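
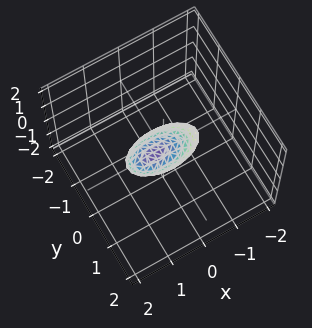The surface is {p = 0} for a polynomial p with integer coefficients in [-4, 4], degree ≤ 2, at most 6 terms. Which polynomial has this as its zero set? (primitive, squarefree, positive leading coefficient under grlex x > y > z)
x^2 - x*z + 3*y^2 - 2*y*z + 2*z^2 - 1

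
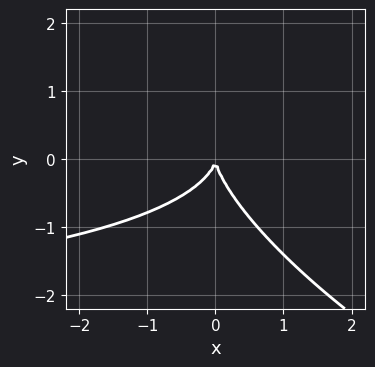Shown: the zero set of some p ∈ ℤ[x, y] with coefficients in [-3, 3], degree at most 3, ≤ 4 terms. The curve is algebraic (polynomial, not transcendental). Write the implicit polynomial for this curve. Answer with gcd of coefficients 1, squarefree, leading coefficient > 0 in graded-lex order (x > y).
x^2*y + 2*x*y^2 + 2*y^3 + 3*x^2

1. The degree is 3 — no degree-2 curve has this shape.
2. Observable constraints: it crosses the y-axis at the gridline y = 0; one x-axis crossing is at x = 0.
3. Solving for integer coefficients yields p as stated.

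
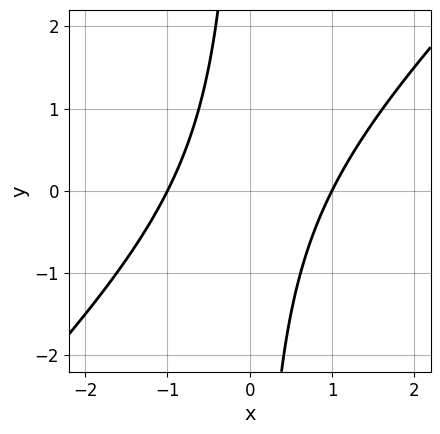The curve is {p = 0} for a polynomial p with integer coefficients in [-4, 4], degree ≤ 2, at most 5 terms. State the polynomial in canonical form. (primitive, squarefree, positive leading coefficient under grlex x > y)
x^2 - x*y - 1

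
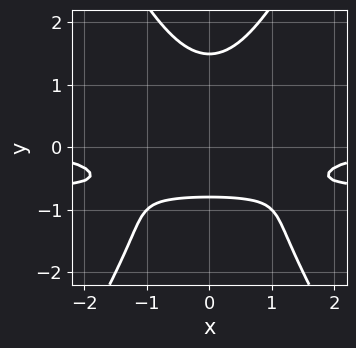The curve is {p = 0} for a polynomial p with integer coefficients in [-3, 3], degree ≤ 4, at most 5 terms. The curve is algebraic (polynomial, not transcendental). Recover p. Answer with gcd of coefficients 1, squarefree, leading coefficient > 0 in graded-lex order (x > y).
First, degree: the shape is more complex than any degree-3 curve, so deg p = 4.
Then, symmetries: the x ↦ −x reflection is a symmetry, so x appears only in even powers.
Next, observable constraints: the curve avoids every integer x-axis point in the box.
Finally, putting this together gives p.

3*x^2*y^2 - y^4 + 2*x^2*y + 2*y + 2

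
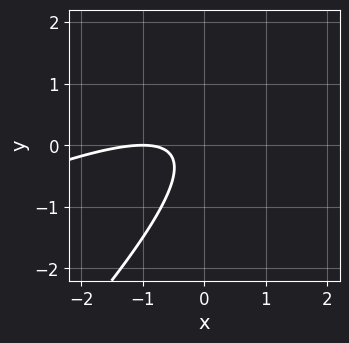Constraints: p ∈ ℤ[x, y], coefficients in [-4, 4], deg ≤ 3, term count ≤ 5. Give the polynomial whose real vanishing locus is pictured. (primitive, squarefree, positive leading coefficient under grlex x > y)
The degree is 2 — no degree-1 curve has this shape.
Against the integer gridlines: one x-axis crossing is at x = -1; no y-intercept at any integer in the box.
Solving for integer coefficients yields p as stated.

x^2 - 3*x*y + 2*y^2 + 2*x + 1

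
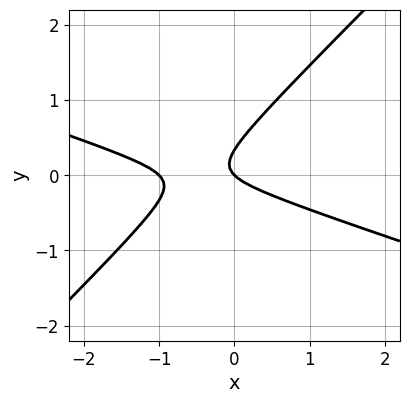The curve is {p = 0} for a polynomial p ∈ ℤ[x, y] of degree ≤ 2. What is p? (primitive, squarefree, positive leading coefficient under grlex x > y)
x^2 + 2*x*y - 3*y^2 + x + y

(a) Degree: no degree-1 curve has this shape, so deg p = 2.
(b) From the visible intercepts: the x-axis gridline crossings are at x ∈ {-1, 0}; it crosses the y-axis at the gridline y = 0.
(c) Matching integer coefficients to the picture gives p.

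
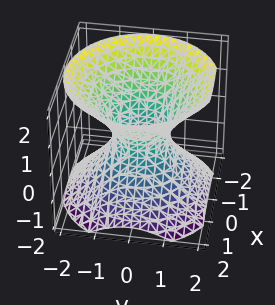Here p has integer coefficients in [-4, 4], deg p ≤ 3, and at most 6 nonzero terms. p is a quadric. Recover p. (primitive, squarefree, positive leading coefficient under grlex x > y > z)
3*x^2 + 3*y^2 - 3*z^2 - 2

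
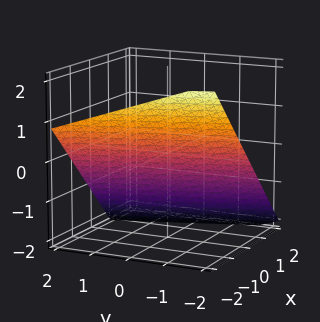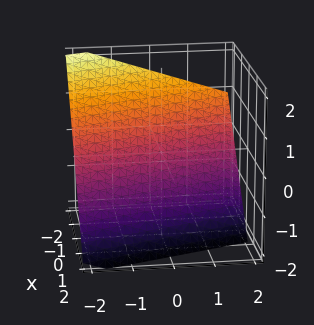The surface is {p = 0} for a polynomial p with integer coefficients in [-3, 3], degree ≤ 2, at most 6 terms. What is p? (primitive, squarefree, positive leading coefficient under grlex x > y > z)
The degree is 1 — every cross-section is a straight line — this is a plane.
Against the integer gridlines: one y-axis crossing is at y = -2.
These observations pin down the coefficients.

3*x + y + 3*z + 2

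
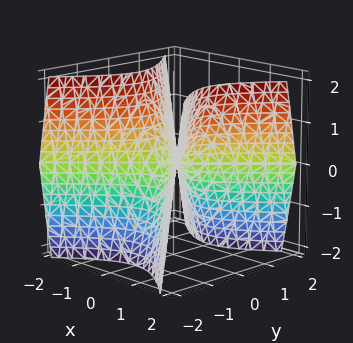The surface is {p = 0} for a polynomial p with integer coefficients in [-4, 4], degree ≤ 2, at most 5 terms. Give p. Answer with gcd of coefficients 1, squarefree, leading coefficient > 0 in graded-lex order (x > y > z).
3*x^2 - 3*y^2 - 2*z

(a) Degree: a hyperbolic paraboloid; a quadric, so deg p = 2.
(b) Symmetries: the y ↦ −y reflection is a symmetry, so y appears only in even powers; mirror symmetry x ↦ −x ⇒ only even powers of x.
(c) Observable constraints: it meets the z-axis at z = 0 (among the integer gridlines); one y-axis crossing is at y = 0; one x-axis crossing is at x = 0.
(d) Putting this together gives p.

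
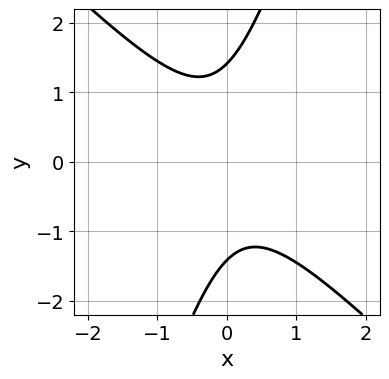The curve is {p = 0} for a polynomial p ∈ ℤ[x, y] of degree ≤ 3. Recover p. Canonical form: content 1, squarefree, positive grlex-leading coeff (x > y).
(a) The degree is 2 — no degree-1 curve has this shape.
(b) Against the integer gridlines: no x-intercept at any integer in the box.
(c) Fitting integer coefficients to these (and the overall shape) gives p.

3*x^2 + 2*x*y - y^2 + 2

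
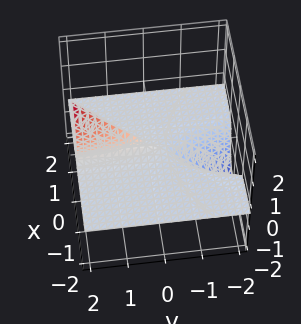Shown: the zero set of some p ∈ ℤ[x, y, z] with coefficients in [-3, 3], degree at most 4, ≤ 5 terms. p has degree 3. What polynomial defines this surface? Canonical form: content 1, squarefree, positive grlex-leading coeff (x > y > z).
3*x^2*z - y*z^2 + z^3 + x^2

The degree is 3 — a generic line meets the surface in up to 3 points.
From the axis intercepts and sections: every point of the y-axis in the box is on the surface; it crosses the x-axis at the gridline x = 0; it meets the z-axis at z = 0 (among the integer gridlines).
Matching integer coefficients to the picture gives p.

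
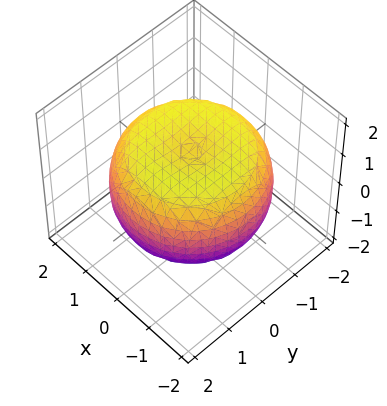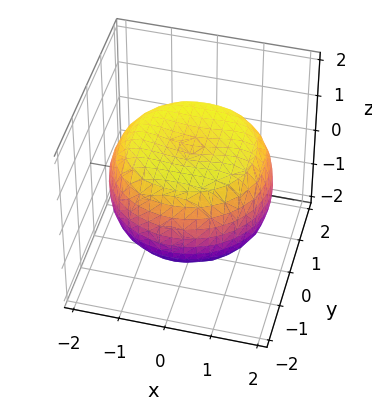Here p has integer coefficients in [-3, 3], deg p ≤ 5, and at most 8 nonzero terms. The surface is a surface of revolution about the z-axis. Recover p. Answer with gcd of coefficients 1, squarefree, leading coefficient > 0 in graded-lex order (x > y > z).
x^4 + 2*x^2*y^2 + y^4 - 2*x^2 - 2*y^2 + 3*z^2 - 3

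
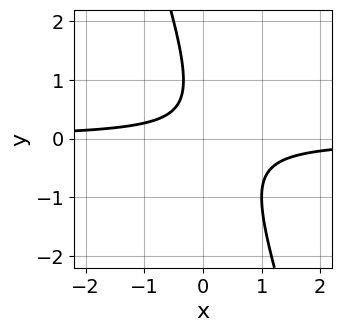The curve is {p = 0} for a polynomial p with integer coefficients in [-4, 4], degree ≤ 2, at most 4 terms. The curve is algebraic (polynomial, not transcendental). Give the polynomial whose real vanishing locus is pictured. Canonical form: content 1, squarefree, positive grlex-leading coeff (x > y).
3*x*y + y^2 - y + 1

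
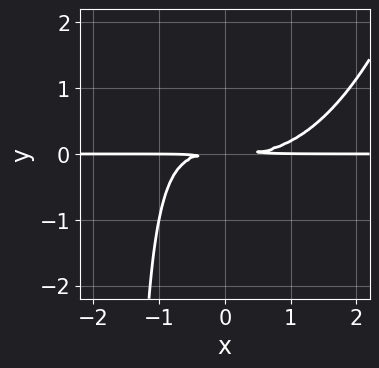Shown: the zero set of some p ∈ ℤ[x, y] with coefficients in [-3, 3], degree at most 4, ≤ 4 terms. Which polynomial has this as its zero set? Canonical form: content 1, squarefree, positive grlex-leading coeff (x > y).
x^3*y - 2*x*y^2 - 3*y^2

First, degree: a generic line meets the curve in up to 4 points, so deg p = 4.
Next, reading off the gridlines: every point of the x-axis in the box is on the curve.
Finally, assembling these constraints gives the stated polynomial.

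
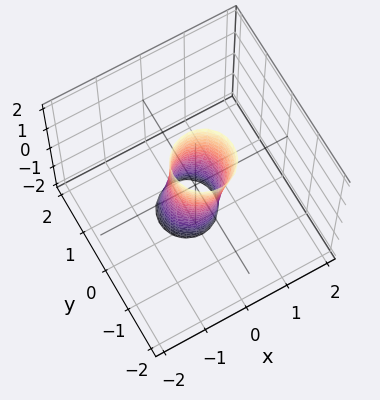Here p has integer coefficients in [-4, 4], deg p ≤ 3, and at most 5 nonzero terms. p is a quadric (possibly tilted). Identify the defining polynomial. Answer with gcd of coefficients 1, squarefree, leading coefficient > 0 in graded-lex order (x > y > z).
3*x^2 + 3*y^2 + y*z - 1

First, the degree is 2 — no degree-1 surface has this shape.
Then, from the visible intercepts: no z-intercept at any integer in the box.
Finally, putting this together gives p.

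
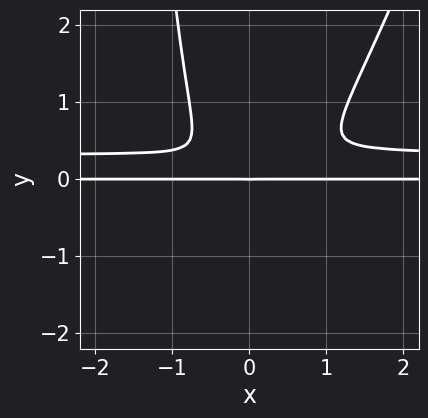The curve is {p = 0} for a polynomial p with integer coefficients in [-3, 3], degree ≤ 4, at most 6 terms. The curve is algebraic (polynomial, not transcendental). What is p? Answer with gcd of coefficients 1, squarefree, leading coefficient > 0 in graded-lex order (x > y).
Degree: a generic line meets the curve in up to 4 points, so deg p = 4.
From the visible intercepts: every point of the x-axis in the box is on the curve; it crosses the y-axis at the gridline y = 0.
Solving for integer coefficients yields p as stated.

3*x^2*y^2 - x*y^3 - x^2*y - 2*y^3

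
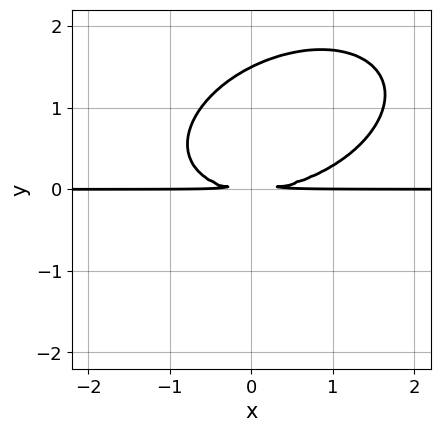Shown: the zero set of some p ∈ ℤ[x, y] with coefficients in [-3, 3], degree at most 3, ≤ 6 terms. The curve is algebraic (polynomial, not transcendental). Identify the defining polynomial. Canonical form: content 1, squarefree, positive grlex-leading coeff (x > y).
First, deg p = 3. No degree-2 curve has this shape.
Then, reading off the gridlines: the visible x-axis segment lies entirely on the curve.
Finally, fitting integer coefficients to these (and the overall shape) gives p.

x^2*y - x*y^2 + 2*y^3 - 3*y^2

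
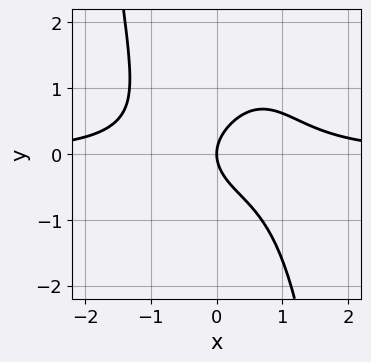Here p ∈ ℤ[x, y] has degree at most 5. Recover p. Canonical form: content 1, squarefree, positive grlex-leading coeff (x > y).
1. Degree: no degree-3 curve has this shape, so deg p = 4.
2. Reading off the gridlines: it meets the y-axis at y = 0 (among the integer gridlines); one x-axis crossing is at x = 0.
3. The integer polynomial consistent with all of this is the stated p.

x^3*y + y^2 - x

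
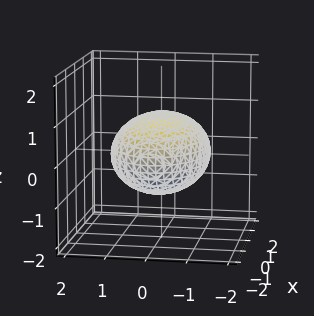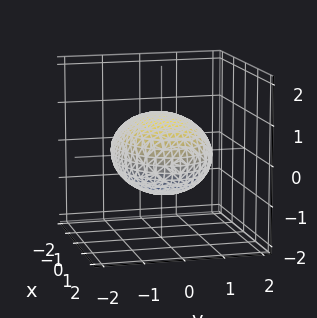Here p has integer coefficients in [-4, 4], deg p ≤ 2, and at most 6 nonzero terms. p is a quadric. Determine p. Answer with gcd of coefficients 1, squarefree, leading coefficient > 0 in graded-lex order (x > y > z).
First, deg p = 2. A closed, bounded, convex surface; a quadric.
Next, symmetries: it's symmetric under x → −x, forcing even powers of x; the z ↦ −z reflection is a symmetry, so z appears only in even powers; the y ↦ −y reflection is a symmetry, so y appears only in even powers.
Next, checking where it meets the axes: the z-axis gridline crossings are at z ∈ {-1, 1}.
Finally, these observations pin down the coefficients.

x^2 + 2*y^2 + 3*z^2 - 3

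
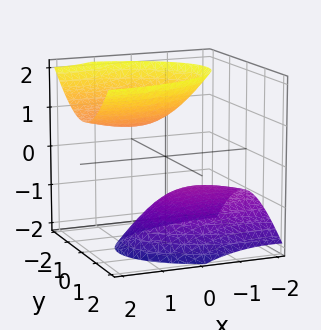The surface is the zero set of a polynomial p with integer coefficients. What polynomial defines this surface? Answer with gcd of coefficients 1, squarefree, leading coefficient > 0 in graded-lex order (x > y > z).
x^2 - 2*x*z + 3*y^2 + y*z - 2*z^2 + 2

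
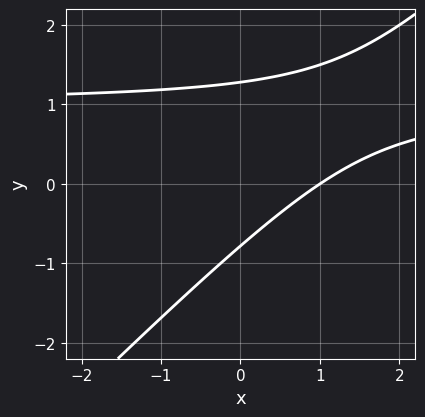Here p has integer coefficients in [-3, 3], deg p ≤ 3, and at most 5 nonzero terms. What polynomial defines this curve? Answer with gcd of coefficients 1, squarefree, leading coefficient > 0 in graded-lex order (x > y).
2*x*y - 2*y^2 - 2*x + y + 2

First, degree: no degree-1 curve has this shape, so deg p = 2.
Then, against the integer gridlines: one x-axis crossing is at x = 1.
Finally, together with the visible shape, these determine p as stated.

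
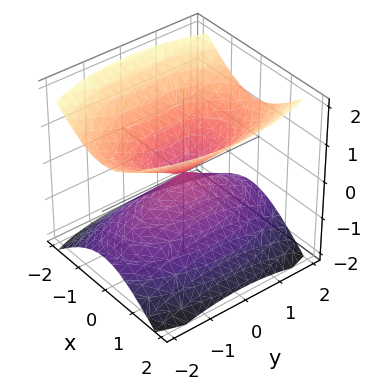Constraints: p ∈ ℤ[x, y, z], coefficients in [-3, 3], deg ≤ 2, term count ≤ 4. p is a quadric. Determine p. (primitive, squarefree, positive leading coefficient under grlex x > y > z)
First, the picture has 2 separate pieces.
Next, the degree is 2 — two nappes meeting at a single point; a quadric.
Next, symmetries: mirror symmetry z ↦ −z ⇒ only even powers of z; it's symmetric under x → −x, forcing even powers of x; the y ↦ −y reflection is a symmetry, so y appears only in even powers.
Then, from the axis intercepts and sections: it meets the x-axis at x = 0 (among the integer gridlines); one y-axis crossing is at y = 0; one z-axis crossing is at z = 0.
Finally, solving for integer coefficients yields p as stated.

3*x^2 + y^2 - 3*z^2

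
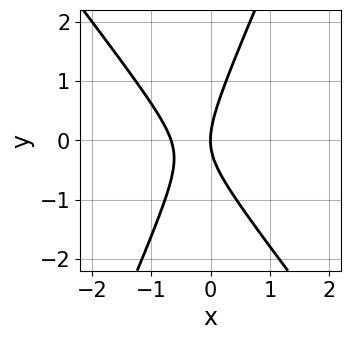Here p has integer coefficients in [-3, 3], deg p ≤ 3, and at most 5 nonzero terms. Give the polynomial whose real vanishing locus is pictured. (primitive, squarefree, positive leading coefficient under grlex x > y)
First, deg p = 2.
Next, checking where it meets the axes: it crosses the y-axis at the gridline y = 0; it crosses the x-axis at the gridline x = 0.
Finally, the integer polynomial consistent with all of this is the stated p.

3*x^2 + x*y - y^2 + 2*x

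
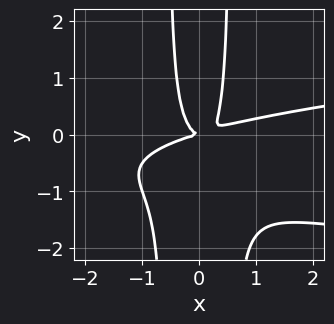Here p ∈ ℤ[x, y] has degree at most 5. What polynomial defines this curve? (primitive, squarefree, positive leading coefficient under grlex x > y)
3*x^2*y^2 - x^3 + 3*x^2*y - y^2

1. Degree: the shape is more complex than any degree-3 curve, so deg p = 4.
2. From the axis intercepts and sections: one y-axis crossing is at y = 0; it crosses the x-axis at the gridline x = 0.
3. Together with the visible shape, these determine p as stated.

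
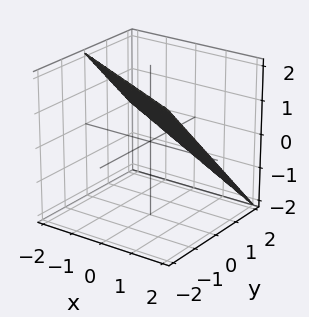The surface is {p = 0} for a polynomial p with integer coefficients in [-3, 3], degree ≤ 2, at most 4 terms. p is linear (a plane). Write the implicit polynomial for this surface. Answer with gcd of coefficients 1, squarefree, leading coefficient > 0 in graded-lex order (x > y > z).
x + 2*y + 2*z - 2

deg p = 1. The surface is flat (a plane).
Checking where it meets the axes: it meets the z-axis at z = 1 (among the integer gridlines); it crosses the y-axis at the gridline y = 1; it meets the x-axis at x = 2 (among the integer gridlines).
These observations pin down the coefficients.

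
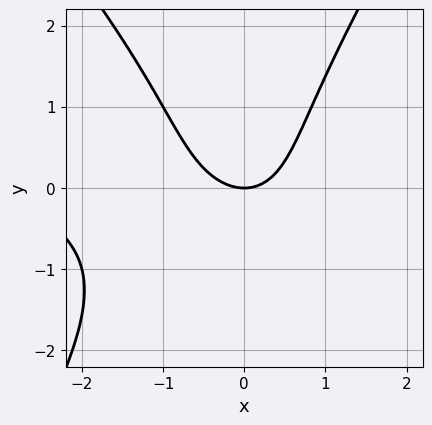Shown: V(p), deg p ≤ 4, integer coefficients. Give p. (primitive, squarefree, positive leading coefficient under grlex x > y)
x^3 + 2*x^2*y - y^3 + 3*x^2 - 3*y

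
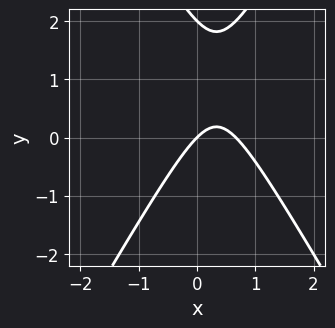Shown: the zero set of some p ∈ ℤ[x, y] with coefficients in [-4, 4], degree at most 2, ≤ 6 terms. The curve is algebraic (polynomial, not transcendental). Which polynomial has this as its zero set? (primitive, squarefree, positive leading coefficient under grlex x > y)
The degree is 2 — the shape is more complex than any degree-1 curve.
From the axis intercepts and sections: among the integer gridlines, it crosses the y-axis at y ∈ {0, 2}; it crosses the x-axis at the gridline x = 0.
Together with the visible shape, these determine p as stated.

3*x^2 - y^2 - 2*x + 2*y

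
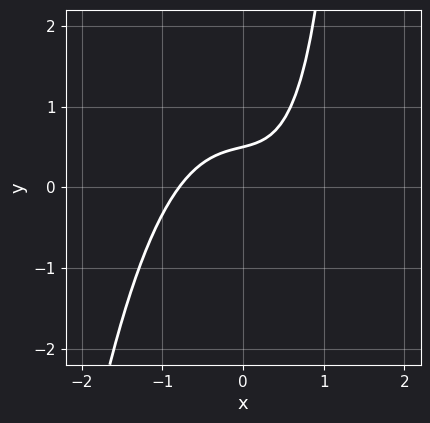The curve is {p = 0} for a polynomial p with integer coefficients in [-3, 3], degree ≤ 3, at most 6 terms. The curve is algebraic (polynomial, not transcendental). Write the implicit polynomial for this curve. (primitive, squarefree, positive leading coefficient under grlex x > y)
2*x^3 + x*y - 2*y + 1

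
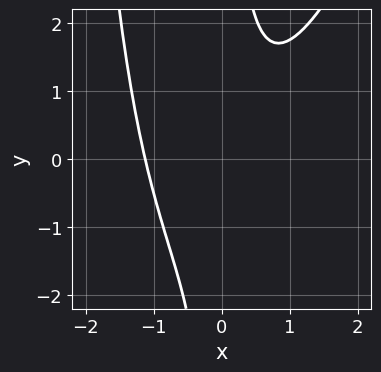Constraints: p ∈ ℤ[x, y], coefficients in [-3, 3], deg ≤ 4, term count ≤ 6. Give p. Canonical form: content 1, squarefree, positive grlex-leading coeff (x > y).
3*x^3 - x^2*y + x^2 - 3*x*y + 3

First, degree: no degree-2 curve has this shape, so deg p = 3.
Then, from the axis intercepts and sections: it misses every integer gridline on the y-axis.
Finally, the integer polynomial consistent with all of this is the stated p.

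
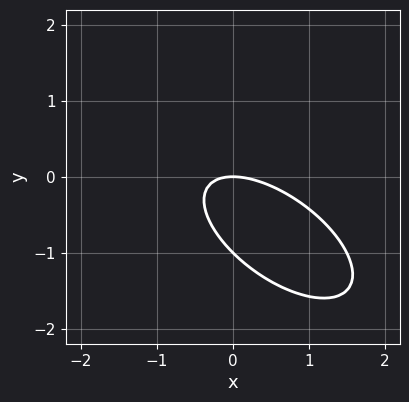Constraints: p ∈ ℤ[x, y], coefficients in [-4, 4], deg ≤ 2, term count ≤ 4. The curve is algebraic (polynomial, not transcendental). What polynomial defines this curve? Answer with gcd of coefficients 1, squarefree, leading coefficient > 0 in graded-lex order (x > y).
2*x^2 + 3*x*y + 3*y^2 + 3*y

First, the degree is 2 — no degree-1 curve has this shape.
Then, checking where it meets the axes: it meets the x-axis at x = 0 (among the integer gridlines); the y-axis gridline crossings are at y ∈ {-1, 0}.
Finally, together with the visible shape, these determine p as stated.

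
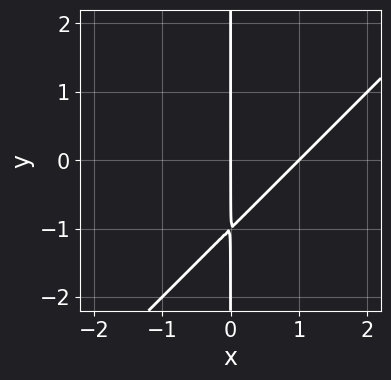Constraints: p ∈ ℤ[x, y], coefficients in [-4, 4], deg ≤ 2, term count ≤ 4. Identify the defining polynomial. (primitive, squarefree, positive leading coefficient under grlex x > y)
x^2 - x*y - x

(a) deg p = 2. A generic line meets the curve in up to 2 points.
(b) From the axis intercepts and sections: the x-axis gridline crossings are at x ∈ {0, 1}; the visible y-axis segment lies entirely on the curve.
(c) Solving for integer coefficients yields p as stated.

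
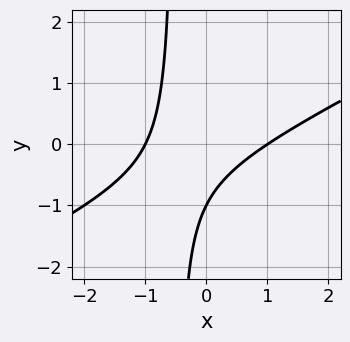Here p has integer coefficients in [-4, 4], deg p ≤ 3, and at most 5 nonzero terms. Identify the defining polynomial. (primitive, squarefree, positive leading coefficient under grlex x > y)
x^2 - 2*x*y - y - 1

First, deg p = 2. No degree-1 curve has this shape.
Then, from the visible intercepts: the x-axis gridline crossings are at x ∈ {-1, 1}; it meets the y-axis at y = -1 (among the integer gridlines).
Finally, these observations pin down the coefficients.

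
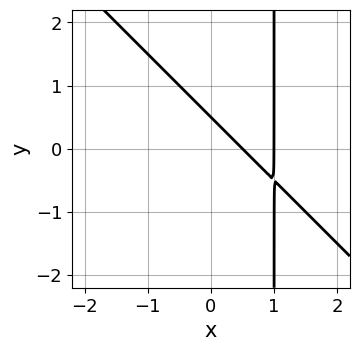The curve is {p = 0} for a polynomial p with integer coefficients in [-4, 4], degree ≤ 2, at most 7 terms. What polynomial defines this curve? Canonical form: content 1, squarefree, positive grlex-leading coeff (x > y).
2*x^2 + 2*x*y - 3*x - 2*y + 1

First, deg p = 2.
Next, from the axis intercepts and sections: one x-axis crossing is at x = 1.
Finally, fitting integer coefficients to these (and the overall shape) gives p.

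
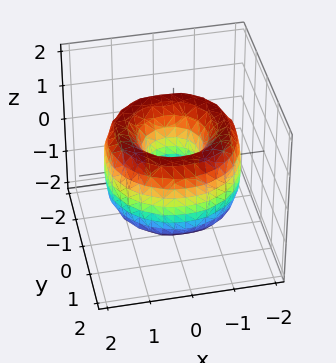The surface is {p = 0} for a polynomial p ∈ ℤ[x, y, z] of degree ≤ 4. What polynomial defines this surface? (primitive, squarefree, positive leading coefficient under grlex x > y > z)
x^4 + 2*x^2*y^2 + y^4 - 3*x^2 - 3*y^2 + z^2 + 1

deg p = 4. A generic line meets the surface in up to 4 points.
Symmetries: rotational symmetry about the z-axis ⇒ p depends on x, y only through x² + y².
Observable constraints: the surface avoids every integer z-axis point in the box; a circular section at z = -1 has radius exactly 1.
These observations pin down the coefficients.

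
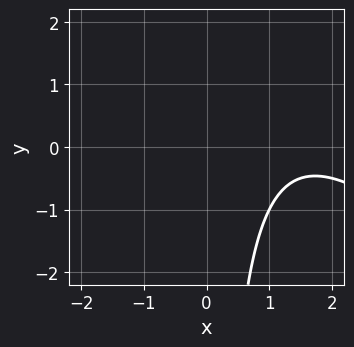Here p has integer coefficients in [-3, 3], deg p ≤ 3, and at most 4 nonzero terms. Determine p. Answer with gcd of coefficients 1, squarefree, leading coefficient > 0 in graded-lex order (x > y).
x^2 + x*y - 3*x + 3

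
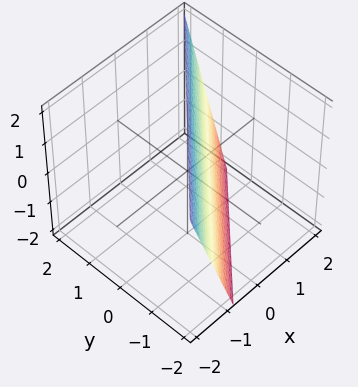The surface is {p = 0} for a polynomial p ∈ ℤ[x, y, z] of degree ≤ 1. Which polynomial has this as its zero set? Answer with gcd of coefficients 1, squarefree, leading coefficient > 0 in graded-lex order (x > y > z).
3*x - 3*y + z - 2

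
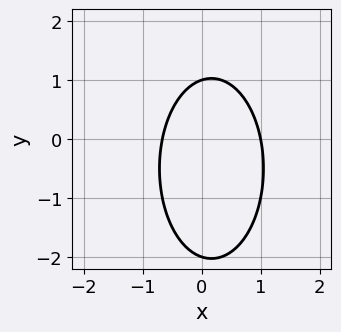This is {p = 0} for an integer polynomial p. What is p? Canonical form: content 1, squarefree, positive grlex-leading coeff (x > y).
The degree is 2 — a generic line meets the curve in up to 2 points.
Observable constraints: the y-axis gridline crossings are at y ∈ {-2, 1}; one x-axis crossing is at x = 1.
These observations pin down the coefficients.

3*x^2 + y^2 - x + y - 2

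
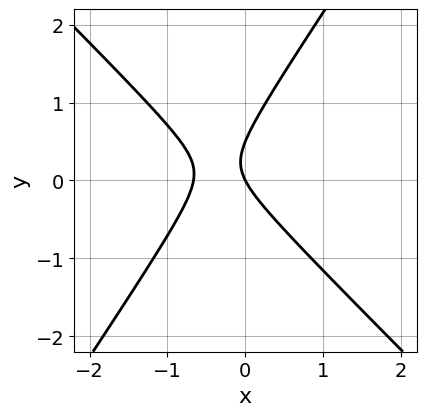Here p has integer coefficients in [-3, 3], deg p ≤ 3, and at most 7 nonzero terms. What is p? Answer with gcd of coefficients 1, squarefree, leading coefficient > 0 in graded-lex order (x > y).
(a) The degree is 2 — a generic line meets the curve in up to 2 points.
(b) Observable constraints: it crosses the y-axis at the gridline y = 0; one x-axis crossing is at x = 0.
(c) Assembling these constraints gives the stated polynomial.

3*x^2 + x*y - 2*y^2 + 2*x + y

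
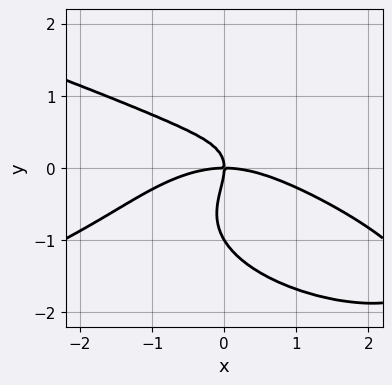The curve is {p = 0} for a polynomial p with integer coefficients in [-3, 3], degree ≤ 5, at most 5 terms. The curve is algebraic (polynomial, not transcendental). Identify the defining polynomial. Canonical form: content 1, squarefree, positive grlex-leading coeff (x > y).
3*y^4 + x^3 - 2*x*y^2 + 3*y^3 + 3*x*y

(a) Degree: a generic line meets the curve in up to 4 points, so deg p = 4.
(b) Observable constraints: it meets the x-axis at x = 0 (among the integer gridlines); among the integer gridlines, it crosses the y-axis at y ∈ {-1, 0}.
(c) Assembling these constraints gives the stated polynomial.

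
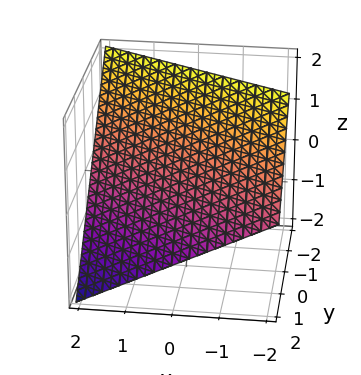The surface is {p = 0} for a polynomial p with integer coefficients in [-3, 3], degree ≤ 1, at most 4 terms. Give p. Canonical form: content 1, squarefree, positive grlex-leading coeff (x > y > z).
The degree is 1 — every cross-section is a straight line — this is a plane.
Reading off the gridlines: it meets the z-axis at z = 1 (among the integer gridlines); one y-axis crossing is at y = 1.
Solving for integer coefficients yields p as stated. Check: (2, 0, 0) on the x-axis lies on the surface, and p(2, 0, 0) = 0. ✓

x + 2*y + 2*z - 2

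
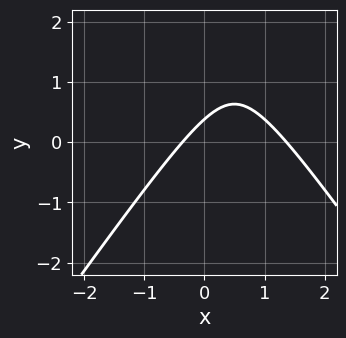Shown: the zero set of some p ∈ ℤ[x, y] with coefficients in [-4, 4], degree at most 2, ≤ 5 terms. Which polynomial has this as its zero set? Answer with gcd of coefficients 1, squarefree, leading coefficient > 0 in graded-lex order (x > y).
2*x^2 - y^2 - 2*x + 3*y - 1

(a) Degree: no degree-1 curve has this shape, so deg p = 2.
(b) Matching integer coefficients to the picture gives p.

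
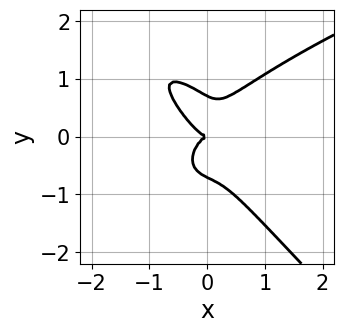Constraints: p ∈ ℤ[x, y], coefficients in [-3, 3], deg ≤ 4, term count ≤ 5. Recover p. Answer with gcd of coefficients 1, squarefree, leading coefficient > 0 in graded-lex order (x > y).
deg p = 4. The shape is more complex than any degree-3 curve.
Checking where it meets the axes: one y-axis crossing is at y = 0; it crosses the x-axis at the gridline x = 0.
Assembling these constraints gives the stated polynomial.

2*x*y^3 + 2*y^4 - 3*x^3 - x^2*y - y^2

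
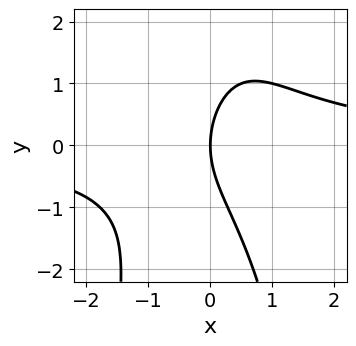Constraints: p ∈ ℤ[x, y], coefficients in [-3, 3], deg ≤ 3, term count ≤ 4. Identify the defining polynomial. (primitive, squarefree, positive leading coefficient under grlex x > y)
2*x^2*y + y^2 - 3*x

1. Degree: no degree-2 curve has this shape, so deg p = 3.
2. Checking where it meets the axes: it meets the x-axis at x = 0 (among the integer gridlines); one y-axis crossing is at y = 0.
3. Assembling these constraints gives the stated polynomial.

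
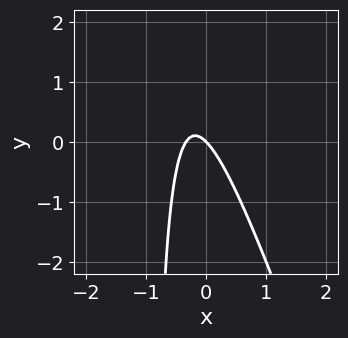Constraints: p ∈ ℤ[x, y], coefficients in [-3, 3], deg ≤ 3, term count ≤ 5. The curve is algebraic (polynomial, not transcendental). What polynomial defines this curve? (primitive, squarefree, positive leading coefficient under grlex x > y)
3*x^2 + x*y + x + y

Degree: the shape is more complex than any degree-1 curve, so deg p = 2.
Checking where it meets the axes: it meets the x-axis at x = 0 (among the integer gridlines); one y-axis crossing is at y = 0.
Together with the visible shape, these determine p as stated.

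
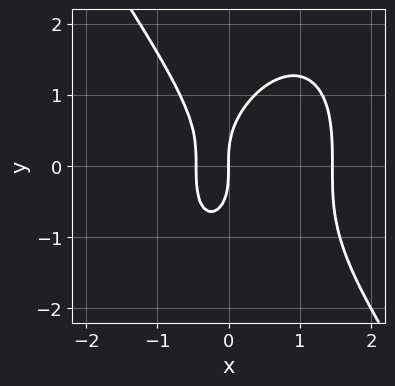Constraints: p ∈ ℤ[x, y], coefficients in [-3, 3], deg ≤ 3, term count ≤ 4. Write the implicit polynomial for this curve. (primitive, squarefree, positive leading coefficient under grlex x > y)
deg p = 3.
Reading off the gridlines: it crosses the x-axis at the gridline x = 0; it crosses the y-axis at the gridline y = 0.
Matching integer coefficients to the picture gives p.

3*x^3 + y^3 - 3*x^2 - 2*x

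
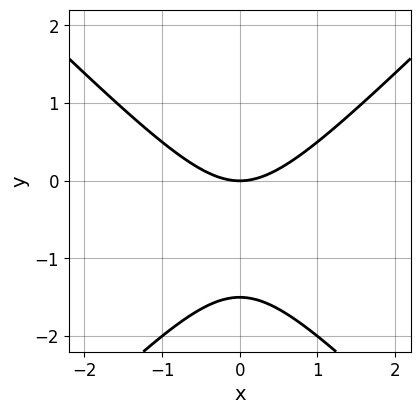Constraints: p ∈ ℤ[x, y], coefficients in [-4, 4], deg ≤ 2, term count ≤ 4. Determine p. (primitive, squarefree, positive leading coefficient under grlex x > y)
2*x^2 - 2*y^2 - 3*y

First, degree: no degree-1 curve has this shape, so deg p = 2.
Next, symmetries: mirror symmetry x ↦ −x ⇒ only even powers of x.
Then, reading off the gridlines: it crosses the y-axis at the gridline y = 0; one x-axis crossing is at x = 0.
Finally, these observations pin down the coefficients.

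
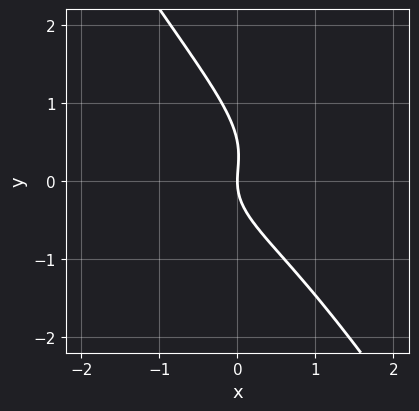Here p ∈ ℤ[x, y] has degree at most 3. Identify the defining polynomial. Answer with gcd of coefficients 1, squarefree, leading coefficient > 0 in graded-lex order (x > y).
3*x*y^2 + 2*y^3 - y^2 + 2*x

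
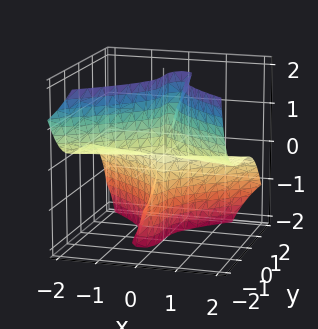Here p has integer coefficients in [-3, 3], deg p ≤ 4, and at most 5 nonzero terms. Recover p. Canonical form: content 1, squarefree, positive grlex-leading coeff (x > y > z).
3*x^2*z - x*z^2 + 2*y^3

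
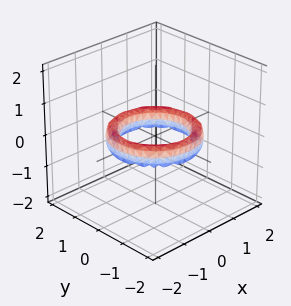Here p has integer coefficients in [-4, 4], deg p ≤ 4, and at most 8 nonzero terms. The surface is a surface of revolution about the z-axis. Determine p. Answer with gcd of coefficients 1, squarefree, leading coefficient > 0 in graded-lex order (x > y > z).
x^4 + 2*x^2*y^2 + y^4 - 3*x^2 - 3*y^2 + 2*z^2 + 2

1. deg p = 4. A generic line meets the surface in up to 4 points.
2. Symmetries: the z-axis is an axis of rotation, so x and y enter only as x² + y².
3. From the axis intercepts and sections: a circular section at z = 0 has radius exactly 1; among the integer gridlines, it crosses the y-axis at y ∈ {-1, 1}; it misses every integer gridline on the z-axis.
4. Solving for integer coefficients yields p as stated. Check: (1, 0, 0) on the x-axis lies on the surface, and p(1, 0, 0) = 0. ✓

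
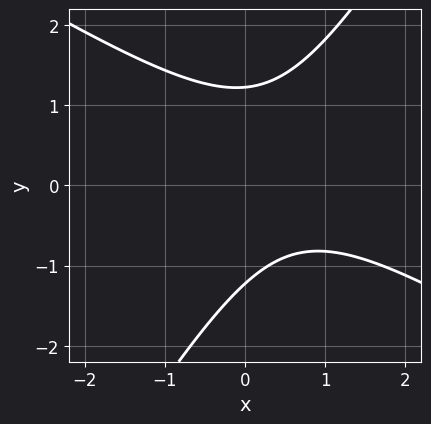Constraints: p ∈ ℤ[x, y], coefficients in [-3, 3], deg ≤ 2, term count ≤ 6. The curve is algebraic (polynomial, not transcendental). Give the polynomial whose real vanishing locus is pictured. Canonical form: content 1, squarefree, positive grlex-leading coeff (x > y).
2*x^2 + 2*x*y - 2*y^2 - 2*x + 3

(a) The degree is 2 — a generic line meets the curve in up to 2 points.
(b) Against the integer gridlines: the curve avoids every integer x-axis point in the box.
(c) Solving for integer coefficients yields p as stated.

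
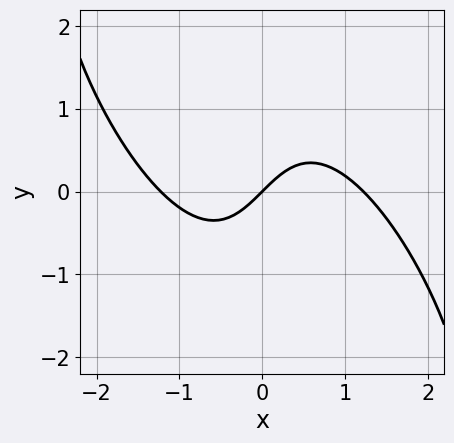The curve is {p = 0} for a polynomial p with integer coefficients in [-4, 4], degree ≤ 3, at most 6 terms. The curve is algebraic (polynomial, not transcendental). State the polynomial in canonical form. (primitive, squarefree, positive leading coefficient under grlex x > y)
First, the degree is 3 — no degree-2 curve has this shape.
Then, checking where it meets the axes: one y-axis crossing is at y = 0; it meets the x-axis at x = 0 (among the integer gridlines).
Finally, putting this together gives p.

2*x^3 + 2*x^2*y + x*y^2 - 3*x + 3*y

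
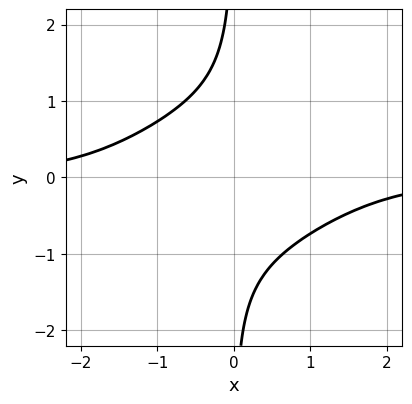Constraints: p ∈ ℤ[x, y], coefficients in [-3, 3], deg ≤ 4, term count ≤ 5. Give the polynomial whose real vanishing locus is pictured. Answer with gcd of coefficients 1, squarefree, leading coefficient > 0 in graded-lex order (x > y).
Degree: no degree-3 curve has this shape, so deg p = 4.
Reading off the gridlines: it misses every integer gridline on the x-axis; no y-intercept at any integer in the box.
Together with the visible shape, these determine p as stated.

x^3*y - 2*x^2*y^2 + 3*x*y^3 + 3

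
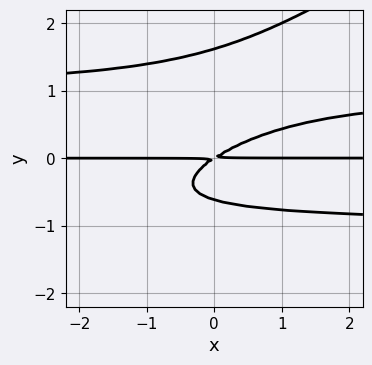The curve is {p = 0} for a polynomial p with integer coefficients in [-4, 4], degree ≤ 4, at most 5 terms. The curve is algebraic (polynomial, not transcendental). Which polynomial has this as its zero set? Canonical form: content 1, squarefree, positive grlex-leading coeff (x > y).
(a) deg p = 4. A generic line meets the curve in up to 4 points.
(b) Observable constraints: every point of the x-axis in the box is on the curve.
(c) Together with the visible shape, these determine p as stated.

2*x*y^3 - 3*y^4 + 3*y^3 - 2*x*y + 3*y^2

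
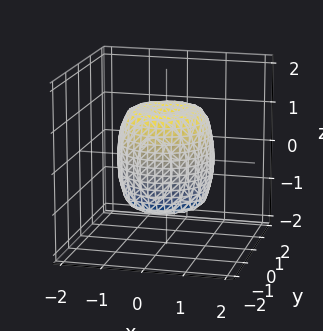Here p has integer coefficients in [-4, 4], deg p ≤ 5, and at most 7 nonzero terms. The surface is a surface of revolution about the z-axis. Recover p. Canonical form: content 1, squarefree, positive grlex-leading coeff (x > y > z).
2*x^4 + 4*x^2*y^2 + 2*y^4 - 2*x^2 - 2*y^2 + z^2 - 1

First, degree: no degree-3 surface has this shape, so deg p = 4.
Then, by symmetry, the z-axis is an axis of rotation, so x and y enter only as x² + y².
Next, reading off the gridlines: a circular section at z = 0 has radius between 1 and 2; among the integer gridlines, it crosses the z-axis at z ∈ {-1, 1}.
Finally, matching integer coefficients to the picture gives p.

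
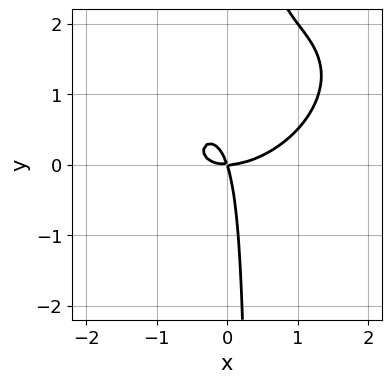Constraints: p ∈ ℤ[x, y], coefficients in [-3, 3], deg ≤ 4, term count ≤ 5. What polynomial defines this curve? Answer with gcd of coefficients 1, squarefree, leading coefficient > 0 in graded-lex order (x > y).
1. Degree: the shape is more complex than any degree-2 curve, so deg p = 3.
2. Reading off the gridlines: one y-axis crossing is at y = 0; it meets the x-axis at x = 0 (among the integer gridlines).
3. Matching integer coefficients to the picture gives p.

2*x^3 - 2*x^2*y + 3*x*y^2 - 3*x*y - y^2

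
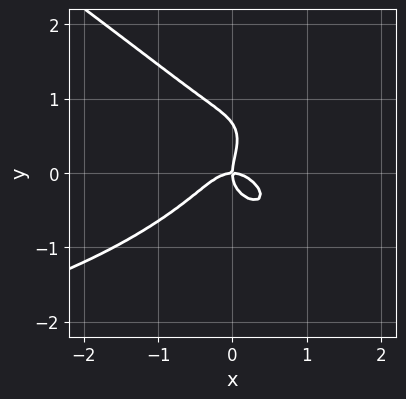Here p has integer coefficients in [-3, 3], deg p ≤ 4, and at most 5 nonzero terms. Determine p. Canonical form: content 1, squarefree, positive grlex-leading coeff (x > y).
x^3*y + 3*y^4 + 3*x^3 - 2*y^3 + 2*x*y

The degree is 4 — a generic line meets the curve in up to 4 points.
Against the integer gridlines: it meets the x-axis at x = 0 (among the integer gridlines); one y-axis crossing is at y = 0.
Matching integer coefficients to the picture gives p.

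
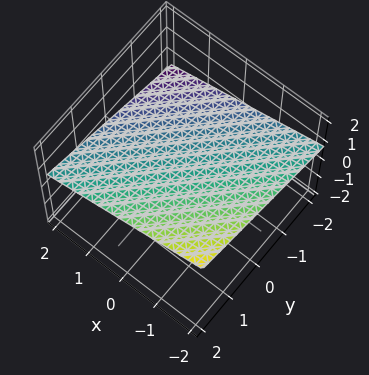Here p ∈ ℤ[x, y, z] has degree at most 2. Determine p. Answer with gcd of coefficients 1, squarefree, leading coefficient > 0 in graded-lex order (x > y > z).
x - y + 3*z - 2

deg p = 1. Every cross-section is a straight line — this is a plane.
Reading off the gridlines: it meets the y-axis at y = -2 (among the integer gridlines); one x-axis crossing is at x = 2.
Matching integer coefficients to the picture gives p.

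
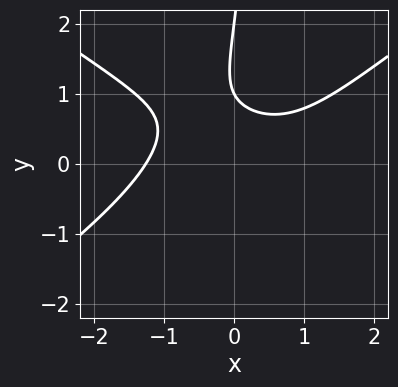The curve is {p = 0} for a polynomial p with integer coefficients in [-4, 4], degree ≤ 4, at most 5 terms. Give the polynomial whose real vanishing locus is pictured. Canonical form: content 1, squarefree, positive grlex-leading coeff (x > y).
x^3 - 2*x*y^2 + y^2 - 3*y + 2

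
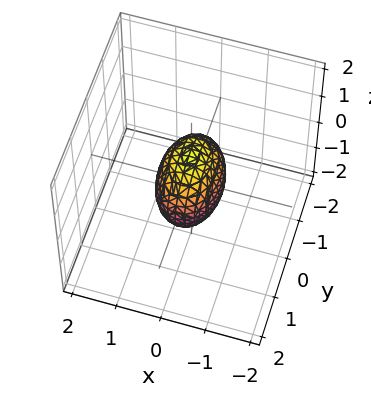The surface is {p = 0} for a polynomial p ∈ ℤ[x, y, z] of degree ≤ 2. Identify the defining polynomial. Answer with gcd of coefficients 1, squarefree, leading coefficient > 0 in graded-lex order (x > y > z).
1. The degree is 2 — bounded and convex; a quadric.
2. Symmetries: mirror symmetry x ↦ −x ⇒ only even powers of x; it's symmetric under z → −z, forcing even powers of z; it's symmetric under y → −y, forcing even powers of y.
3. Observable constraints: the y-axis gridline crossings are at y ∈ {-1, 1}; among the integer gridlines, it crosses the z-axis at z ∈ {-1, 1}.
4. Solving for integer coefficients yields p as stated.

2*x^2 + y^2 + z^2 - 1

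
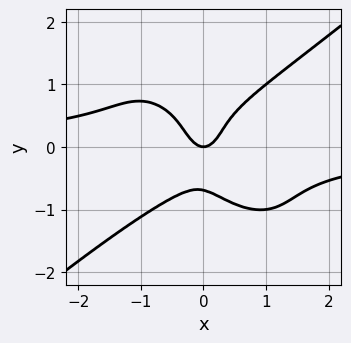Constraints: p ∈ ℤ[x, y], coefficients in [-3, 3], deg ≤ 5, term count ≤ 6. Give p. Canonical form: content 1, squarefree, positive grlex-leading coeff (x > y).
3*x^3*y - 2*x*y^3 - 3*y^4 + 3*x^2 - y

First, the degree is 4 — a generic line meets the curve in up to 4 points.
Then, reading off the gridlines: it crosses the x-axis at the gridline x = 0; one y-axis crossing is at y = 0.
Finally, the integer polynomial consistent with all of this is the stated p.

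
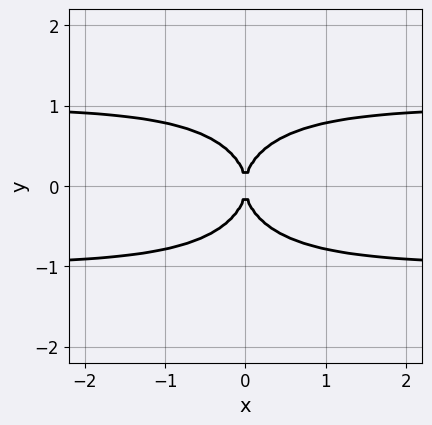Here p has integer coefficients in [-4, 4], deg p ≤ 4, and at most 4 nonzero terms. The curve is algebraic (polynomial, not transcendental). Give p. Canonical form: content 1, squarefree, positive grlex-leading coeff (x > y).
x^2*y^2 + y^4 - x^2

First, deg p = 4.
Then, symmetries: it's symmetric under x → −x, forcing even powers of x; it's symmetric under y → −y, forcing even powers of y.
Then, against the integer gridlines: one y-axis crossing is at y = 0; it crosses the x-axis at the gridline x = 0.
Finally, matching integer coefficients to the picture gives p.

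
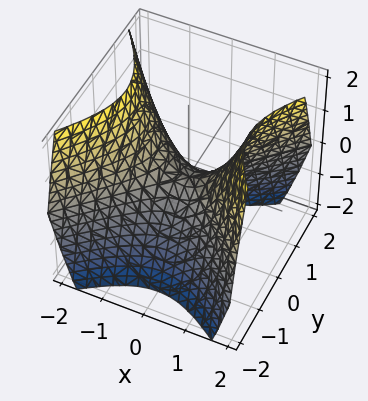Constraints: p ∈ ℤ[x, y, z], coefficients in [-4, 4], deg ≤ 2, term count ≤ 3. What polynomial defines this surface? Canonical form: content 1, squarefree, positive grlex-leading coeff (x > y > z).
x^2 - y^2 - z

Degree: a saddle surface; a quadric, so deg p = 2.
Symmetries: the y ↦ −y reflection is a symmetry, so y appears only in even powers; mirror symmetry x ↦ −x ⇒ only even powers of x.
Checking where it meets the axes: it crosses the y-axis at the gridline y = 0; it meets the z-axis at z = 0 (among the integer gridlines).
Solving for integer coefficients yields p as stated.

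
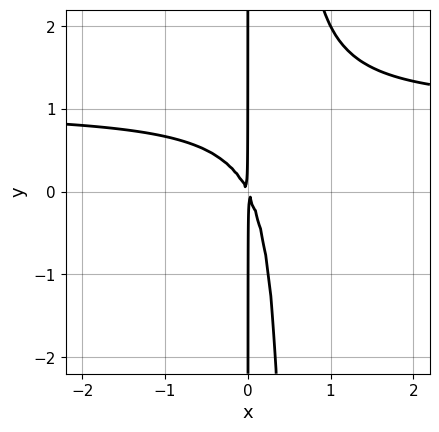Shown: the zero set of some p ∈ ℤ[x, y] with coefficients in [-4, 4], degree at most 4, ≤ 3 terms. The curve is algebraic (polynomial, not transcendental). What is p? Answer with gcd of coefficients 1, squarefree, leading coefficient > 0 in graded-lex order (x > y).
(a) Degree: a generic line meets the curve in up to 3 points, so deg p = 3.
(b) From the axis intercepts and sections: every point of the y-axis in the box is on the curve.
(c) Together with the visible shape, these determine p as stated.

2*x^2*y - 2*x^2 - x*y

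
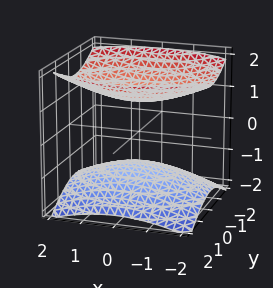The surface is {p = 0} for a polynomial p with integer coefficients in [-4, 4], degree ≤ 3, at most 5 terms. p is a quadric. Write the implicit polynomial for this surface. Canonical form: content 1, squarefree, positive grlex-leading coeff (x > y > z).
x^2 + 2*y^2 - 3*z^2 + 3

(a) There are 2 components.
(b) The degree is 2 — two sheets facing apart; a quadric.
(c) Symmetries: the z ↦ −z reflection is a symmetry, so z appears only in even powers; it's symmetric under x → −x, forcing even powers of x; it's symmetric under y → −y, forcing even powers of y.
(d) Against the integer gridlines: among the integer gridlines, it crosses the z-axis at z ∈ {-1, 1}; the surface avoids every integer y-axis point in the box; the surface avoids every integer x-axis point in the box.
(e) The integer polynomial consistent with all of this is the stated p.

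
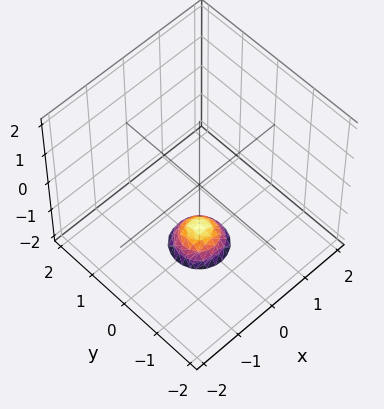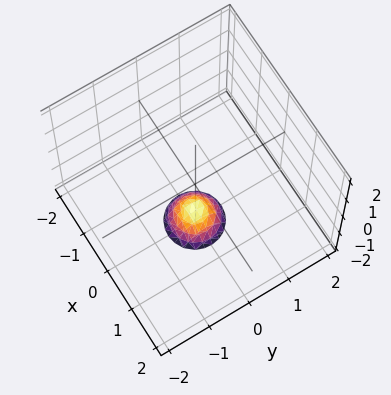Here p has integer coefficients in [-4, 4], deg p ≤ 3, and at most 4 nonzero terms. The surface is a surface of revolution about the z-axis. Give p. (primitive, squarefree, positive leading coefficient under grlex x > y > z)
The degree is 2 — the shape is more complex than any degree-1 surface.
Symmetry: the surface is invariant under rotation about z: p = q(x² + y², z).
Observable constraints: no y-intercept at any integer in the box; it misses every integer gridline on the x-axis; a circular section at z = -2 has radius between 0 and 1.
Solving for integer coefficients yields p as stated.

3*x^2 + 3*y^2 + 2*z + 3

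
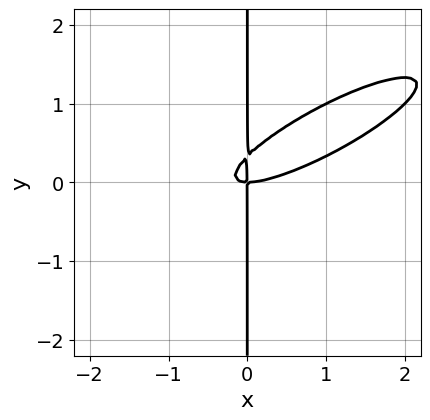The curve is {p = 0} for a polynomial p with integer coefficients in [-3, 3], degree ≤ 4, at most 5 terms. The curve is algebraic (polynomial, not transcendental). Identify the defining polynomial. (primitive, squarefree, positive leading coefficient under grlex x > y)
x^3 - 3*x^2*y + 3*x*y^2 - x*y

(a) Degree: no degree-2 curve has this shape, so deg p = 3.
(b) From the visible intercepts: the visible y-axis segment lies entirely on the curve; one x-axis crossing is at x = 0.
(c) Together with the visible shape, these determine p as stated.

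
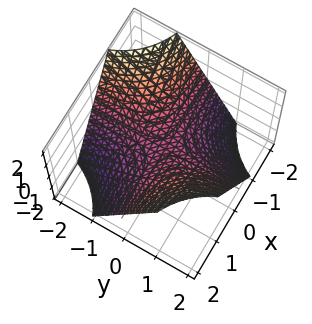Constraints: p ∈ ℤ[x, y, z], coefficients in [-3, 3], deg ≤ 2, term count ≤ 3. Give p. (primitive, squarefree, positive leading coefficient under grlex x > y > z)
(a) deg p = 2. No degree-1 surface has this shape.
(b) From the visible intercepts: the visible y-axis segment lies entirely on the surface; it meets the z-axis at z = 0 (among the integer gridlines); the visible x-axis segment lies entirely on the surface.
(c) Fitting integer coefficients to these (and the overall shape) gives p.

x*y - z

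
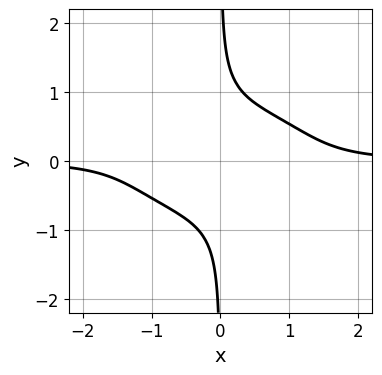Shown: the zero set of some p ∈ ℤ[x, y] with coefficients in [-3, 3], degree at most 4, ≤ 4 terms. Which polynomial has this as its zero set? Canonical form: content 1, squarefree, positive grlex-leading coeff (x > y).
1. Degree: the shape is more complex than any degree-3 curve, so deg p = 4.
2. Observable constraints: it misses every integer gridline on the y-axis; the curve avoids every integer x-axis point in the box.
3. The integer polynomial consistent with all of this is the stated p.

x^3*y + 3*x*y^3 - 1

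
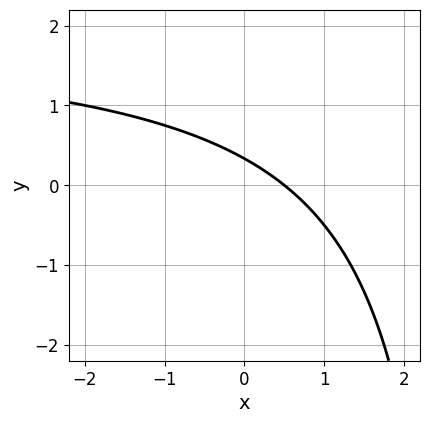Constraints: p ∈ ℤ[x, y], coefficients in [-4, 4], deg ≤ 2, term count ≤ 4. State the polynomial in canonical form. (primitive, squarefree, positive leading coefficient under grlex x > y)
x*y - 2*x - 3*y + 1

First, the degree is 2 — a generic line meets the curve in up to 2 points.
Finally, matching integer coefficients to the picture gives p.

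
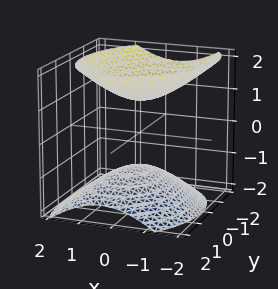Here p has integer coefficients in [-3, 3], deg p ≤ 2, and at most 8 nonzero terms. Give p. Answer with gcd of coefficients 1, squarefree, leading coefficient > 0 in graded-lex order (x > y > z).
I count 2 distinct pieces.
deg p = 2.
Checking where it meets the axes: the z-axis gridline crossings are at z ∈ {-1, 1}; no x-intercept at any integer in the box; the surface avoids every integer y-axis point in the box.
Putting this together gives p.

3*x^2 - x*y + 2*y^2 + y*z - 3*z^2 + 3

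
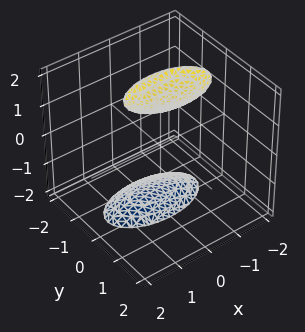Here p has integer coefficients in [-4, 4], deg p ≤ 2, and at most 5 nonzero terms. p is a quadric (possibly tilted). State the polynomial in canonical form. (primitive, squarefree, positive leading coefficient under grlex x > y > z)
x^2 + 3*y^2 - y*z - z^2 + 3

1. There are 2 components. They look like related sheets of one shape, so recover p as a whole.
2. The degree is 2 — no degree-1 surface has this shape.
3. Against the integer gridlines: the surface avoids every integer x-axis point in the box; no y-intercept at any integer in the box.
4. Putting this together gives p.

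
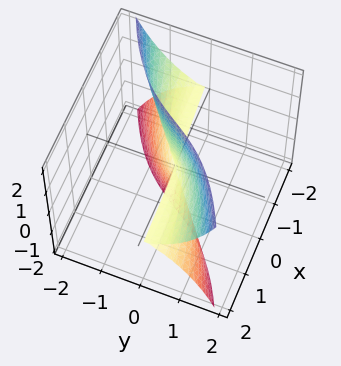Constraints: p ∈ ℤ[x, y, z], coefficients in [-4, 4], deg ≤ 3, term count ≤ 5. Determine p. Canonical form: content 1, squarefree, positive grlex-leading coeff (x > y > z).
1. The degree is 3 — a generic line meets the surface in up to 3 points.
2. From the axis intercepts and sections: it crosses the y-axis at the gridline y = 0; the visible z-axis segment lies entirely on the surface.
3. Assembling these constraints gives the stated polynomial.

3*x*z^2 - 2*y^3 - 2*y*z^2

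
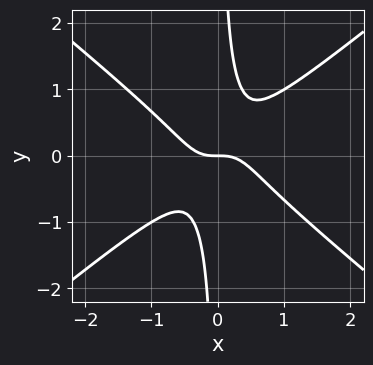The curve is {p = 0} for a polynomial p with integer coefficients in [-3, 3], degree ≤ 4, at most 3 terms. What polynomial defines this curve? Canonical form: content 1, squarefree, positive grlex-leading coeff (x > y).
First, deg p = 3. The shape is more complex than any degree-2 curve.
Next, from the axis intercepts and sections: it meets the x-axis at x = 0 (among the integer gridlines); one y-axis crossing is at y = 0.
Finally, putting this together gives p.

2*x^3 - 3*x*y^2 + y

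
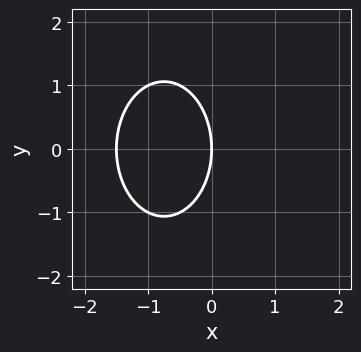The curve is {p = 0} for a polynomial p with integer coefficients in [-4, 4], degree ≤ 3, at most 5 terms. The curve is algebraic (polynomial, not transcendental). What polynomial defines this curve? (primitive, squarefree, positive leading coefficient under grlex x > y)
2*x^2 + y^2 + 3*x

1. deg p = 2. The shape is more complex than any degree-1 curve.
2. Symmetries: mirror symmetry y ↦ −y ⇒ only even powers of y.
3. From the visible intercepts: it meets the y-axis at y = 0 (among the integer gridlines); one x-axis crossing is at x = 0.
4. Matching integer coefficients to the picture gives p.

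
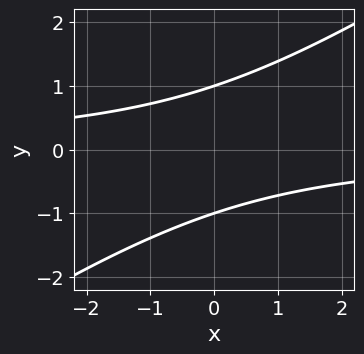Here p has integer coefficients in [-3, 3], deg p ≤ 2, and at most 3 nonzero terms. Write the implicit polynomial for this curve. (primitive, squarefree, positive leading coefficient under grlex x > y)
2*x*y - 3*y^2 + 3

First, deg p = 2.
Then, checking where it meets the axes: among the integer gridlines, it crosses the y-axis at y ∈ {-1, 1}; it misses every integer gridline on the x-axis.
Finally, matching integer coefficients to the picture gives p.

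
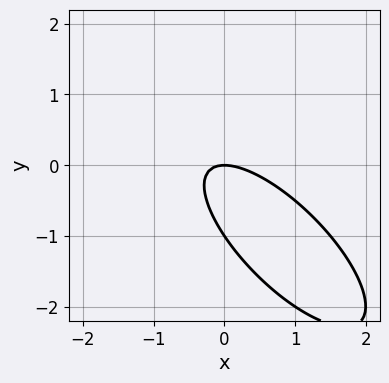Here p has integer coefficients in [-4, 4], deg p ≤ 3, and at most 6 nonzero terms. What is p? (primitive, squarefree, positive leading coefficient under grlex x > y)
The degree is 2 — a generic line meets the curve in up to 2 points.
Reading off the gridlines: it crosses the x-axis at the gridline x = 0; among the integer gridlines, it crosses the y-axis at y ∈ {-1, 0}.
Matching integer coefficients to the picture gives p.

2*x^2 + 3*x*y + 2*y^2 + 2*y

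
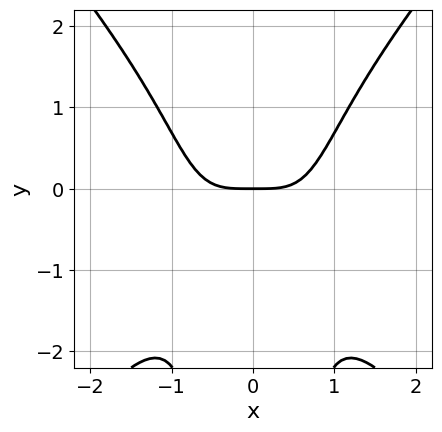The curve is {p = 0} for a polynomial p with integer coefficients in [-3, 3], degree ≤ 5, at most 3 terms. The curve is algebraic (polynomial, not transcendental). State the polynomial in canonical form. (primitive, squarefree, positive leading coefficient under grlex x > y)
3*x^4 - 2*x^2*y^2 - 3*y

First, the degree is 4 — the shape is more complex than any degree-3 curve.
Then, symmetries: the x ↦ −x reflection is a symmetry, so x appears only in even powers.
Then, against the integer gridlines: it crosses the y-axis at the gridline y = 0; one x-axis crossing is at x = 0.
Finally, fitting integer coefficients to these (and the overall shape) gives p.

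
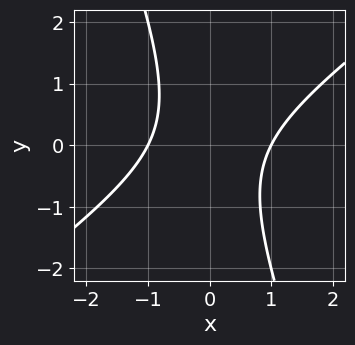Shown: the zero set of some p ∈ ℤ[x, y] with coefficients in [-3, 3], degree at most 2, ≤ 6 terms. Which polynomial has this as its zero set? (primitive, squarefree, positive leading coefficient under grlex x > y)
(a) The degree is 2 — no degree-1 curve has this shape.
(b) From the axis intercepts and sections: it misses every integer gridline on the y-axis; the x-axis gridline crossings are at x ∈ {-1, 1}.
(c) Matching integer coefficients to the picture gives p.

2*x^2 - 2*x*y - y^2 - 2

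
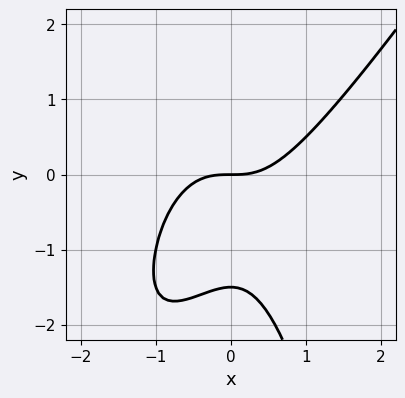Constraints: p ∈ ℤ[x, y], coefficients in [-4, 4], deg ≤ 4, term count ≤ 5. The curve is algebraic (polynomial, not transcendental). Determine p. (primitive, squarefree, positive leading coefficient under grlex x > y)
3*x^3 - 2*x^2*y - 2*y^2 - 3*y

1. deg p = 3. The shape is more complex than any degree-2 curve.
2. Against the integer gridlines: one x-axis crossing is at x = 0; it crosses the y-axis at the gridline y = 0.
3. Assembling these constraints gives the stated polynomial.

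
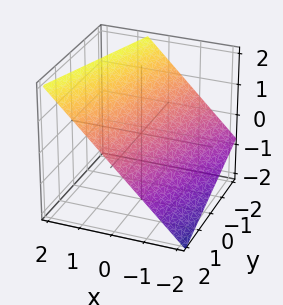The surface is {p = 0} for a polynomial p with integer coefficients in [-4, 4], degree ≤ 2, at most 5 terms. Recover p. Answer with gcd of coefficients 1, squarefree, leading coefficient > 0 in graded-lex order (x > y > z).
3*x - y - 3*z + 2

First, deg p = 1. Every cross-section is a straight line — this is a plane.
Next, reading off the gridlines: one y-axis crossing is at y = 2.
Finally, putting this together gives p.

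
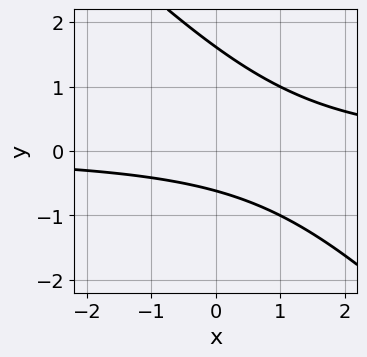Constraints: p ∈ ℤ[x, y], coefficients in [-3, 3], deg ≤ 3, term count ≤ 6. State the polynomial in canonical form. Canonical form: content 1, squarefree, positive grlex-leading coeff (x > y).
x*y + y^2 - y - 1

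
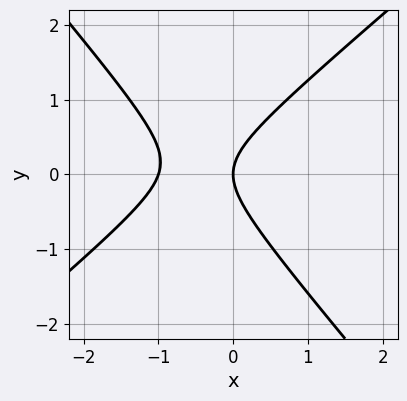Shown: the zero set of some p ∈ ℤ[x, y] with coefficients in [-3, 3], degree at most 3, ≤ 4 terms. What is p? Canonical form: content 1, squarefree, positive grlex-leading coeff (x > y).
First, the degree is 2 — the shape is more complex than any degree-1 curve.
Next, checking where it meets the axes: it meets the y-axis at y = 0 (among the integer gridlines); among the integer gridlines, it crosses the x-axis at x ∈ {-1, 0}.
Finally, together with the visible shape, these determine p as stated.

3*x^2 - x*y - 3*y^2 + 3*x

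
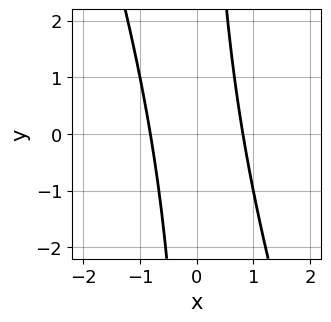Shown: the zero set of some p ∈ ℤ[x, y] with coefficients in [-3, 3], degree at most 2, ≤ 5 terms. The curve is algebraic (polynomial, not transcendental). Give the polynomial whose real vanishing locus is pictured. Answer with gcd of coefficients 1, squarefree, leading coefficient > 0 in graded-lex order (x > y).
3*x^2 + x*y - 2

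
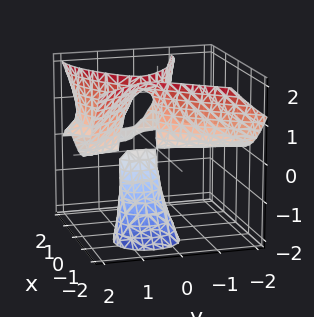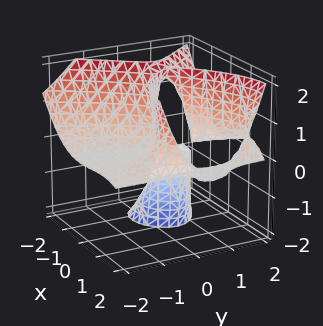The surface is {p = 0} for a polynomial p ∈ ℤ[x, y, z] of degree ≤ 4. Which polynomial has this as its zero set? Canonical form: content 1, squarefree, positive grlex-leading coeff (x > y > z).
There are 2 components. Treating them together as one polynomial.
deg p = 3. A generic line meets the surface in up to 3 points.
Reading off the gridlines: every point of the z-axis in the box is on the surface; the visible y-axis segment lies entirely on the surface.
Together with the visible shape, these determine p as stated. Check: (2, 0, 0) on the x-axis lies on the surface, and p(2, 0, 0) = 0. ✓

x^3 - x*z^2 + 2*y^2*z - 2*x^2 - 2*y*z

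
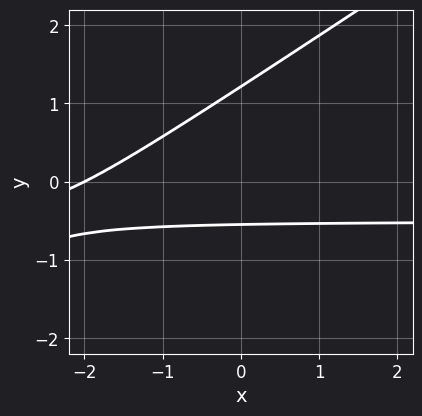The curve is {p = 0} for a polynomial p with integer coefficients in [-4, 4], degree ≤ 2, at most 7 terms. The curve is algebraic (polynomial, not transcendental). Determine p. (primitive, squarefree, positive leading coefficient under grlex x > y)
2*x*y - 3*y^2 + x + 2*y + 2

(a) Degree: the shape is more complex than any degree-1 curve, so deg p = 2.
(b) Checking where it meets the axes: it meets the x-axis at x = -2 (among the integer gridlines).
(c) Solving for integer coefficients yields p as stated.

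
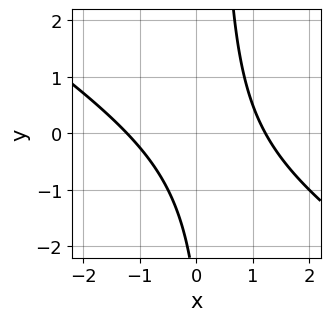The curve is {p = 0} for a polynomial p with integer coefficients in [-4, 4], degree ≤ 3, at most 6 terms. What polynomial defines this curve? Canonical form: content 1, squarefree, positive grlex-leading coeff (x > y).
2*x^2 + 3*x*y - y - 3

deg p = 2.
Against the integer gridlines: no y-intercept at any integer in the box.
Together with the visible shape, these determine p as stated.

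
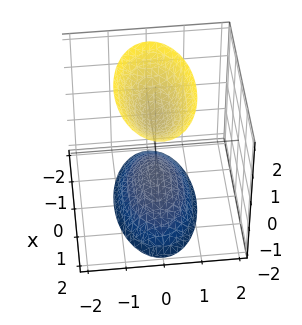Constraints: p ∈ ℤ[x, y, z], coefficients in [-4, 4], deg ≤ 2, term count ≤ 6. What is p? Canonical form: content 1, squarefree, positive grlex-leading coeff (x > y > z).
x^2 + 3*y^2 - z^2 + 1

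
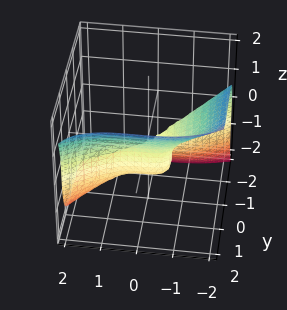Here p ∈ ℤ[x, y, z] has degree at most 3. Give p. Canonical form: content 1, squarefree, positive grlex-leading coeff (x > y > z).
x^3 - 3*y^3 + 2*z^3 + 3*y^2

Degree: the shape is more complex than any degree-2 surface, so deg p = 3.
Checking where it meets the axes: among the integer gridlines, it crosses the y-axis at y ∈ {0, 1}; it crosses the x-axis at the gridline x = 0.
These observations pin down the coefficients.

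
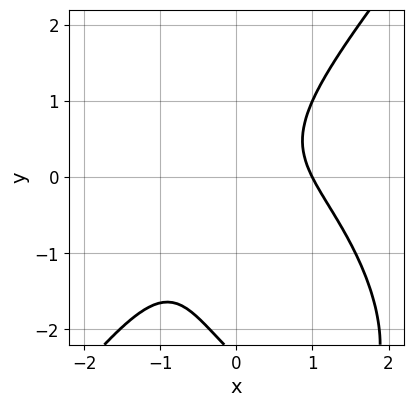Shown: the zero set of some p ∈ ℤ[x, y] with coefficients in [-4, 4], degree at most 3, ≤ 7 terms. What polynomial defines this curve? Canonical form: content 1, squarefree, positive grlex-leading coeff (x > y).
1. The degree is 3 — no degree-2 curve has this shape.
2. From the axis intercepts and sections: the curve avoids every integer y-axis point in the box; it crosses the x-axis at the gridline x = 1.
3. Together with the visible shape, these determine p as stated.

2*x^3 - y^3 + 3*x*y - 2*y^2 - 2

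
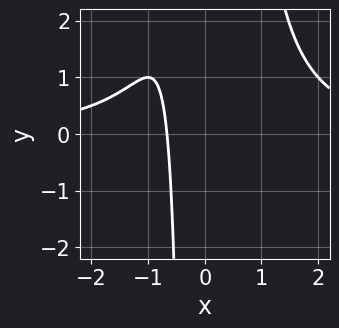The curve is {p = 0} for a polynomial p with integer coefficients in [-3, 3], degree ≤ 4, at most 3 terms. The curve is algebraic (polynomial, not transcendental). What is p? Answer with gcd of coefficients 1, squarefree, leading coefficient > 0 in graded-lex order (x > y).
(a) deg p = 4. No degree-3 curve has this shape.
(b) Against the integer gridlines: the curve avoids every integer y-axis point in the box.
(c) Putting this together gives p.

x^3*y - 3*x - 2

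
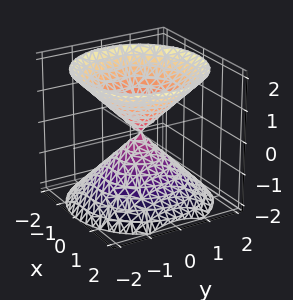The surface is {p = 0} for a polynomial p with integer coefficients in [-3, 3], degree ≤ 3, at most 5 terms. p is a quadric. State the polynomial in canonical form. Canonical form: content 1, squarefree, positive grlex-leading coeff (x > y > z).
x^2 + y^2 - z^2

First, I count 2 distinct pieces. They look like related sheets of one shape, so recover p as a whole.
Next, the degree is 2 — a double cone through the origin; a quadric.
Then, symmetries: the z-axis is an axis of rotation, so x and y enter only as x² + y²; the z ↦ −z reflection is a symmetry, so z appears only in even powers.
Next, checking where it meets the axes: one x-axis crossing is at x = 0; it crosses the y-axis at the gridline y = 0; a circular section at z = -1 has radius exactly 1.
Finally, these observations pin down the coefficients.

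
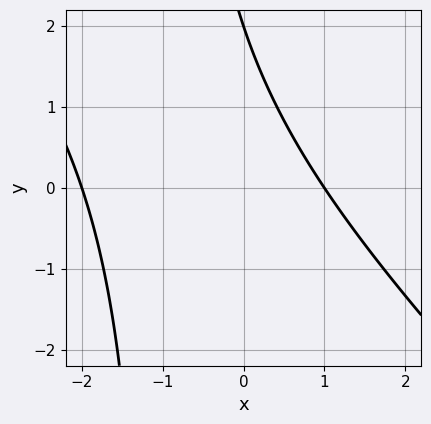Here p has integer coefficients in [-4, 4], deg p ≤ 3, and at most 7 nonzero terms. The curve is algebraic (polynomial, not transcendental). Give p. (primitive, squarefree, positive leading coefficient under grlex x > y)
1. The degree is 2 — a generic line meets the curve in up to 2 points.
2. Against the integer gridlines: among the integer gridlines, it crosses the x-axis at x ∈ {-2, 1}; it crosses the y-axis at the gridline y = 2.
3. Together with the visible shape, these determine p as stated.

x^2 + x*y + x + y - 2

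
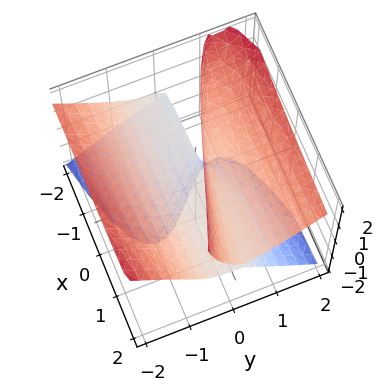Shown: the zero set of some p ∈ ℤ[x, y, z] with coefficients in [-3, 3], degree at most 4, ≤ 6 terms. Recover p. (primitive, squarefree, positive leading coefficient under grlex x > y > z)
1. There are 2 components. They look like related sheets of one shape, so recover p as a whole.
2. deg p = 3. No degree-2 surface has this shape.
3. Against the integer gridlines: it crosses the y-axis at the gridline y = 0; it meets the z-axis at z = 0 (among the integer gridlines).
4. Putting this together gives p. Check: (1, 0, 0) on the x-axis lies on the surface, and p(1, 0, 0) = 0. ✓

x*z^2 - 2*y^3 + 2*y*z^2 + 2*y*z - z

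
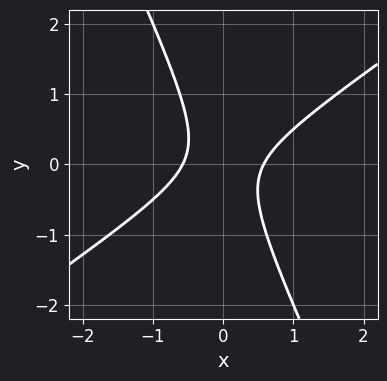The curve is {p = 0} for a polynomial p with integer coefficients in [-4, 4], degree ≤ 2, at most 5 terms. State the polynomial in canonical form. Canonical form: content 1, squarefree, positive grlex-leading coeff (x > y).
deg p = 2.
From the visible intercepts: no y-intercept at any integer in the box.
The integer polynomial consistent with all of this is the stated p.

3*x^2 - 3*x*y - 2*y^2 - 1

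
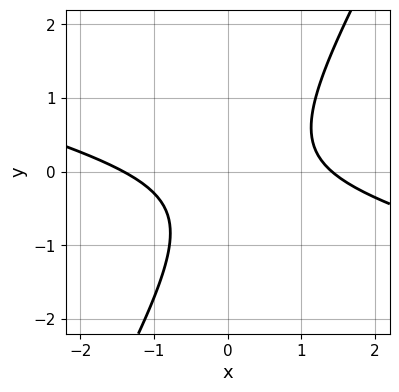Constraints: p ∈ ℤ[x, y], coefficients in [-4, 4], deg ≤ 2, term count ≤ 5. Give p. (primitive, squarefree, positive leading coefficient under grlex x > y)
1. Degree: the shape is more complex than any degree-1 curve, so deg p = 2.
2. Reading off the gridlines: no y-intercept at any integer in the box.
3. These observations pin down the coefficients.

x^2 + 3*x*y - 2*y^2 - y - 2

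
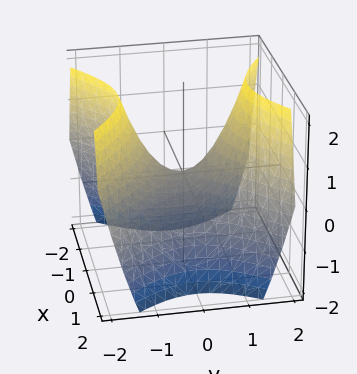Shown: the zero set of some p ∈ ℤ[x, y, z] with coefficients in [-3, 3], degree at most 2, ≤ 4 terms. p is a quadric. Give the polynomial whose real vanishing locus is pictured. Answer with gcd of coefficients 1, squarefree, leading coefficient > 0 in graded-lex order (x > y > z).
1. deg p = 2.
2. Symmetries: it's symmetric under y → −y, forcing even powers of y; it's symmetric under x → −x, forcing even powers of x.
3. Checking where it meets the axes: it crosses the x-axis at the gridline x = 0; one z-axis crossing is at z = 0.
4. Fitting integer coefficients to these (and the overall shape) gives p.

x^2 - y^2 + z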